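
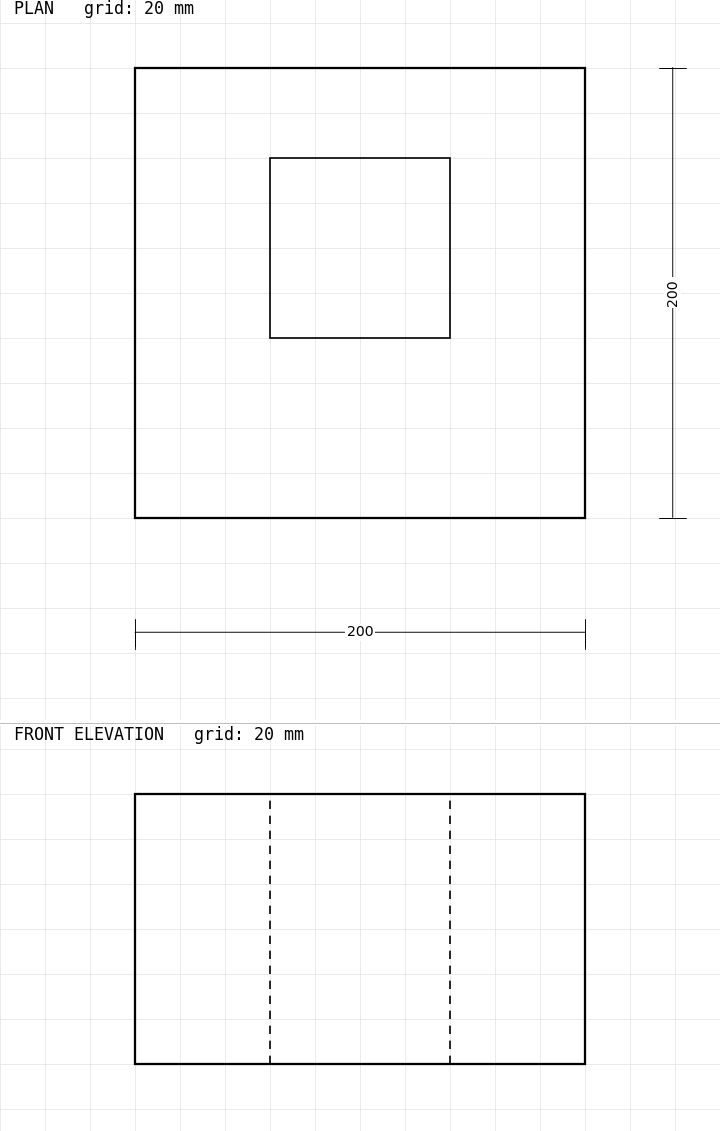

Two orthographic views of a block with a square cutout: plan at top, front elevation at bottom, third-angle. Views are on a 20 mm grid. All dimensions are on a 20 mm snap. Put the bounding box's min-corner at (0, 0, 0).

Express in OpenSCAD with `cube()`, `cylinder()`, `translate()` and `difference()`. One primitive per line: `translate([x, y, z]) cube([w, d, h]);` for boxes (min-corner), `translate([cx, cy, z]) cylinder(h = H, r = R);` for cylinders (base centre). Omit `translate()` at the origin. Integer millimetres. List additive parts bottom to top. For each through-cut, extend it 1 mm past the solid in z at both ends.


difference() {
  cube([200, 200, 120]);
  translate([60, 80, -1]) cube([80, 80, 122]);
}


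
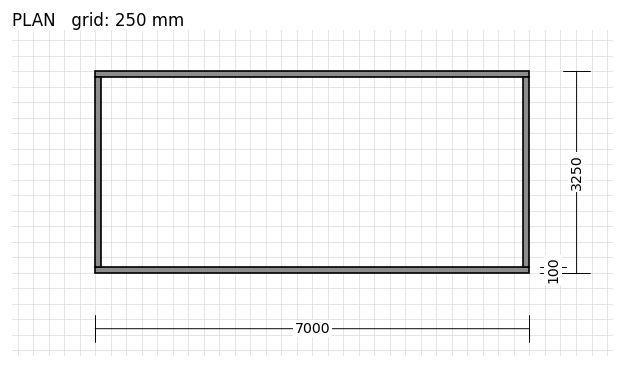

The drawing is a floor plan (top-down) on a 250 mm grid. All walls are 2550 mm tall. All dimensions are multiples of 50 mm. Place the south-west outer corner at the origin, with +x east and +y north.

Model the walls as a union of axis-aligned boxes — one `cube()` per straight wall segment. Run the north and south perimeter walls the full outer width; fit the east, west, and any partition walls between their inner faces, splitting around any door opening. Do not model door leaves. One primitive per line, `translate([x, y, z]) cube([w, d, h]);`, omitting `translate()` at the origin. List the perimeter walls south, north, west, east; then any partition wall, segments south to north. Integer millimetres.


cube([7000, 100, 2550]);
translate([0, 3150, 0]) cube([7000, 100, 2550]);
translate([0, 100, 0]) cube([100, 3050, 2550]);
translate([6900, 100, 0]) cube([100, 3050, 2550]);


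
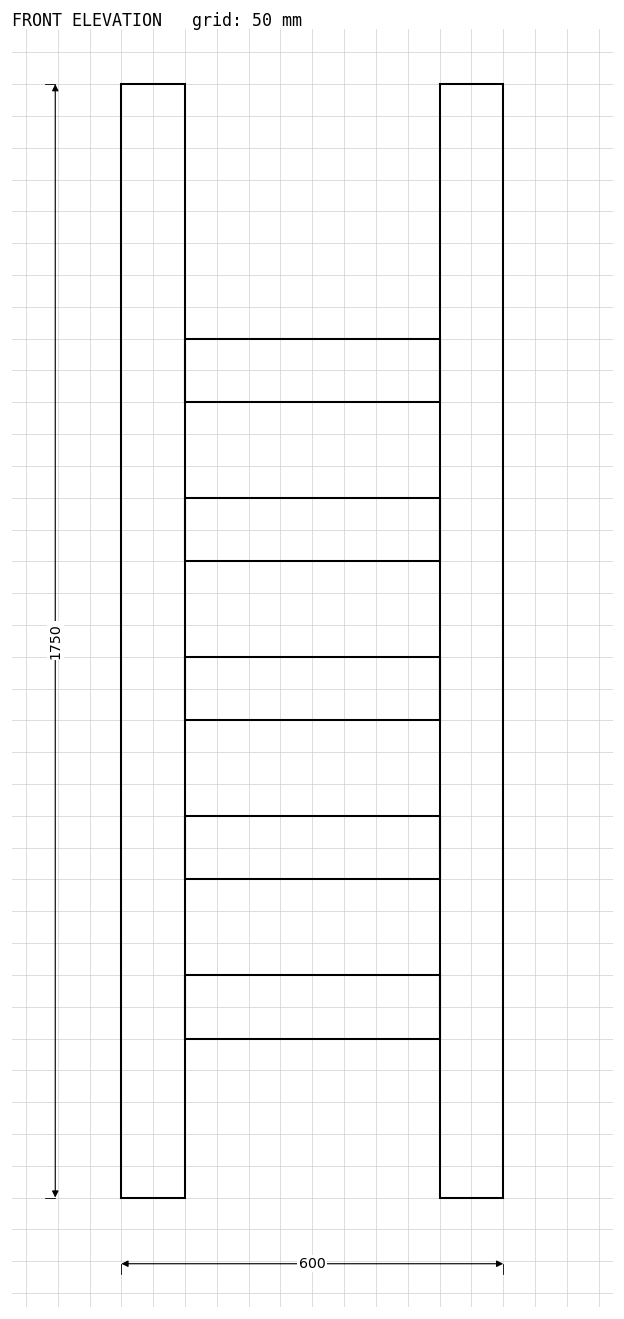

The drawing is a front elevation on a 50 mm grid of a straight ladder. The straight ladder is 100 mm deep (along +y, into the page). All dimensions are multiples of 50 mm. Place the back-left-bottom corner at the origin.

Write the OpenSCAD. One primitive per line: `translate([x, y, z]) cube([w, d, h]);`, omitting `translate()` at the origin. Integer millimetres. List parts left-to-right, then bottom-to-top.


cube([100, 100, 1750]);
translate([100, 0, 250]) cube([400, 100, 100]);
translate([100, 0, 500]) cube([400, 100, 100]);
translate([100, 0, 750]) cube([400, 100, 100]);
translate([100, 0, 1000]) cube([400, 100, 100]);
translate([100, 0, 1250]) cube([400, 100, 100]);
translate([500, 0, 0]) cube([100, 100, 1750]);


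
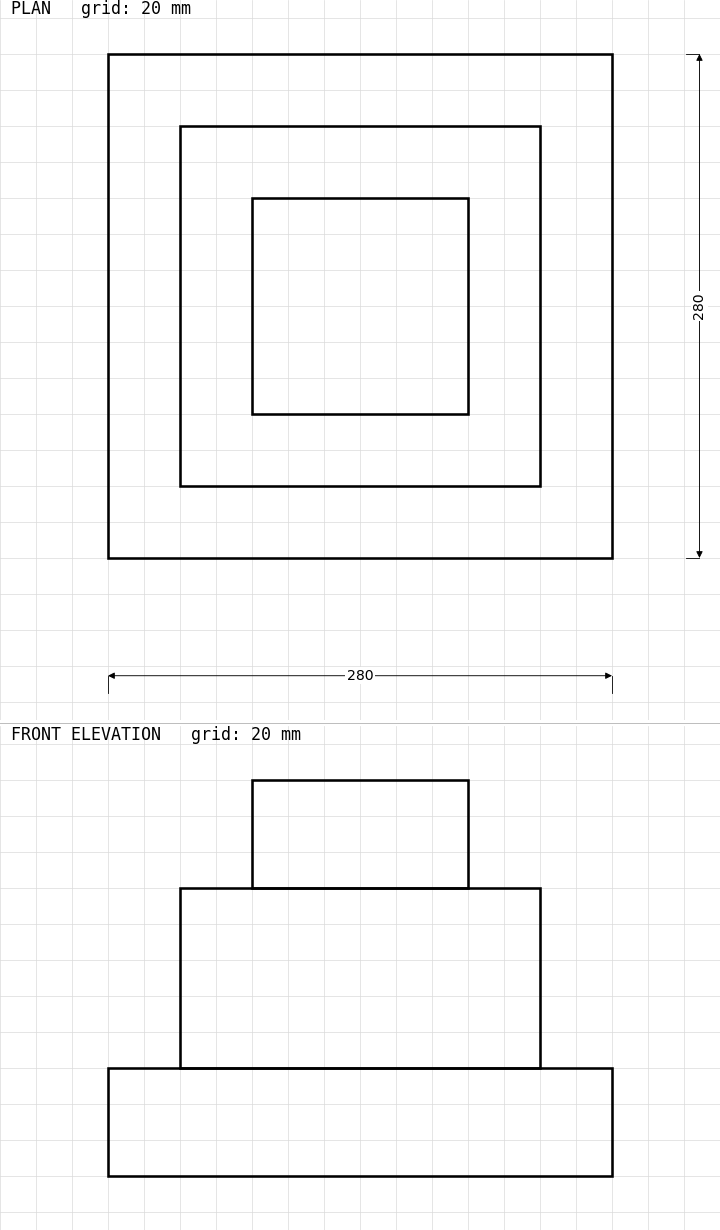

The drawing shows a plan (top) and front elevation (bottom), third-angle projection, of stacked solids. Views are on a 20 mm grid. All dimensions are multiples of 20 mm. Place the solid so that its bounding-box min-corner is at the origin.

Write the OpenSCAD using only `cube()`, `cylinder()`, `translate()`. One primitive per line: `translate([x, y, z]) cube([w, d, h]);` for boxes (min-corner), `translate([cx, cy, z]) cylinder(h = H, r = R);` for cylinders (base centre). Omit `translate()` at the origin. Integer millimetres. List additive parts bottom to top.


cube([280, 280, 60]);
translate([40, 40, 60]) cube([200, 200, 100]);
translate([80, 80, 160]) cube([120, 120, 60]);


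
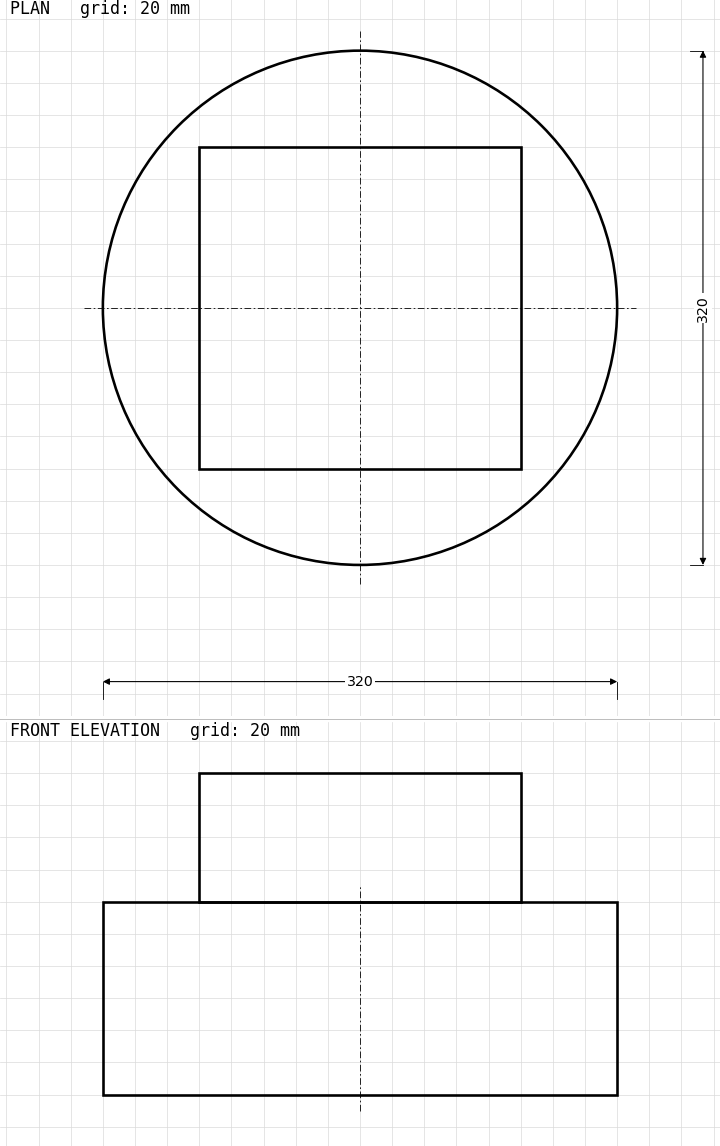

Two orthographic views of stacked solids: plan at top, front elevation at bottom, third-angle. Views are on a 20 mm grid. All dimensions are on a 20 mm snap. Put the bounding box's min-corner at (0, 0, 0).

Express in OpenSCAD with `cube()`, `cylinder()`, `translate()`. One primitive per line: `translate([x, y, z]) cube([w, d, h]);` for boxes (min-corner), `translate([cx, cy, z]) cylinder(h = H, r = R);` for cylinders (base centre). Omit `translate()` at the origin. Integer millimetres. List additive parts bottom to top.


translate([160, 160, 0]) cylinder(h = 120, r = 160);
translate([60, 60, 120]) cube([200, 200, 80]);


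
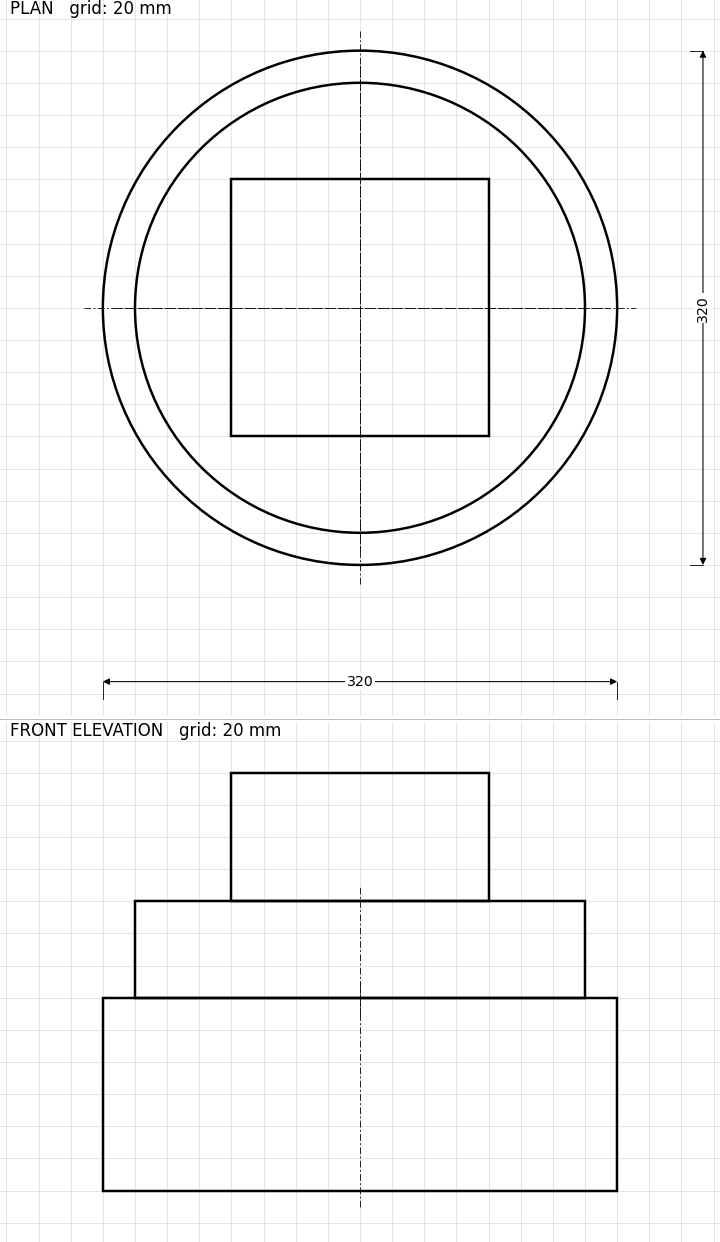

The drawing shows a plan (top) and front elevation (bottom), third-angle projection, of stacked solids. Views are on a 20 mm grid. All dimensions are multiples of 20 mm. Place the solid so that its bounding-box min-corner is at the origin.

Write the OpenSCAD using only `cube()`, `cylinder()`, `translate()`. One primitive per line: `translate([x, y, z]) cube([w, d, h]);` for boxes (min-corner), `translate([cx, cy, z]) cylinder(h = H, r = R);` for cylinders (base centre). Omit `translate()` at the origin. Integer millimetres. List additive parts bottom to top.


translate([160, 160, 0]) cylinder(h = 120, r = 160);
translate([160, 160, 120]) cylinder(h = 60, r = 140);
translate([80, 80, 180]) cube([160, 160, 80]);


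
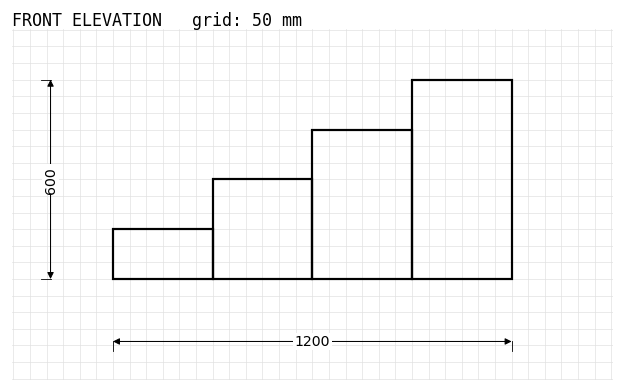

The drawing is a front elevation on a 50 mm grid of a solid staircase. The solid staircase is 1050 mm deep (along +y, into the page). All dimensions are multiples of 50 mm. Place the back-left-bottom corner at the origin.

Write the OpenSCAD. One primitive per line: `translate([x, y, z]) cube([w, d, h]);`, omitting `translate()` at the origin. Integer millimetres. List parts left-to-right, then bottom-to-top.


cube([300, 1050, 150]);
translate([300, 0, 0]) cube([300, 1050, 300]);
translate([600, 0, 0]) cube([300, 1050, 450]);
translate([900, 0, 0]) cube([300, 1050, 600]);


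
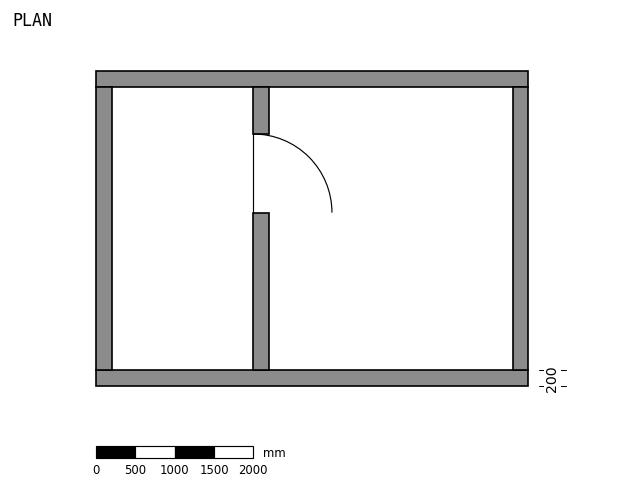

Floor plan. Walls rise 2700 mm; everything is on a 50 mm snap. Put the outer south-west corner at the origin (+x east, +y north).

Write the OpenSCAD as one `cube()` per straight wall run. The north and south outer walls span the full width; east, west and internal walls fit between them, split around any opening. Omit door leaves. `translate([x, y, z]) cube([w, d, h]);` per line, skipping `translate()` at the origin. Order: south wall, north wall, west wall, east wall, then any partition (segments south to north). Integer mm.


cube([5500, 200, 2700]);
translate([0, 3800, 0]) cube([5500, 200, 2700]);
translate([0, 200, 0]) cube([200, 3600, 2700]);
translate([5300, 200, 0]) cube([200, 3600, 2700]);
translate([2000, 200, 0]) cube([200, 2000, 2700]);
translate([2000, 3200, 0]) cube([200, 600, 2700]);


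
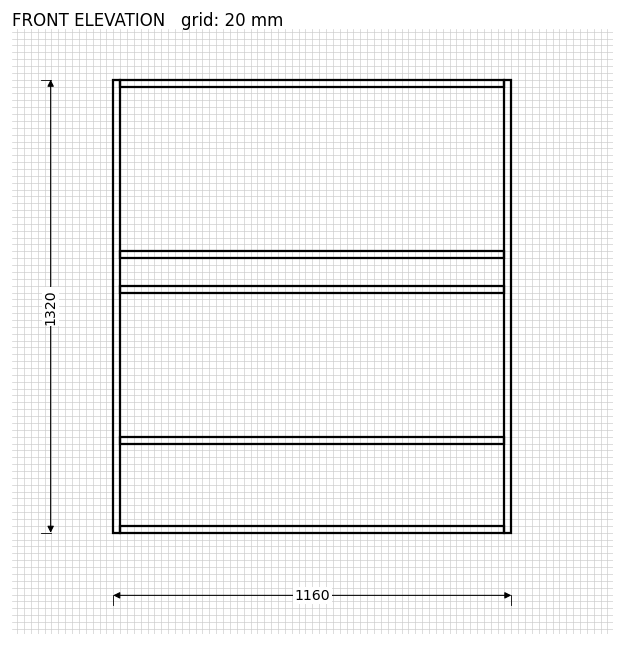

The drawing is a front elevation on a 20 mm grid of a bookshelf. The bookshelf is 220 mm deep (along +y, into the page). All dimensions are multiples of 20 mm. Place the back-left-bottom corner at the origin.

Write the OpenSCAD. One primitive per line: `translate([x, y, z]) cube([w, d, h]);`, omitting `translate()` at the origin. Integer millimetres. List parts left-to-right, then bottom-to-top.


cube([20, 220, 1320]);
translate([20, 0, 0]) cube([1120, 220, 20]);
translate([20, 0, 260]) cube([1120, 220, 20]);
translate([20, 0, 700]) cube([1120, 220, 20]);
translate([20, 0, 800]) cube([1120, 220, 20]);
translate([20, 0, 1300]) cube([1120, 220, 20]);
translate([1140, 0, 0]) cube([20, 220, 1320]);


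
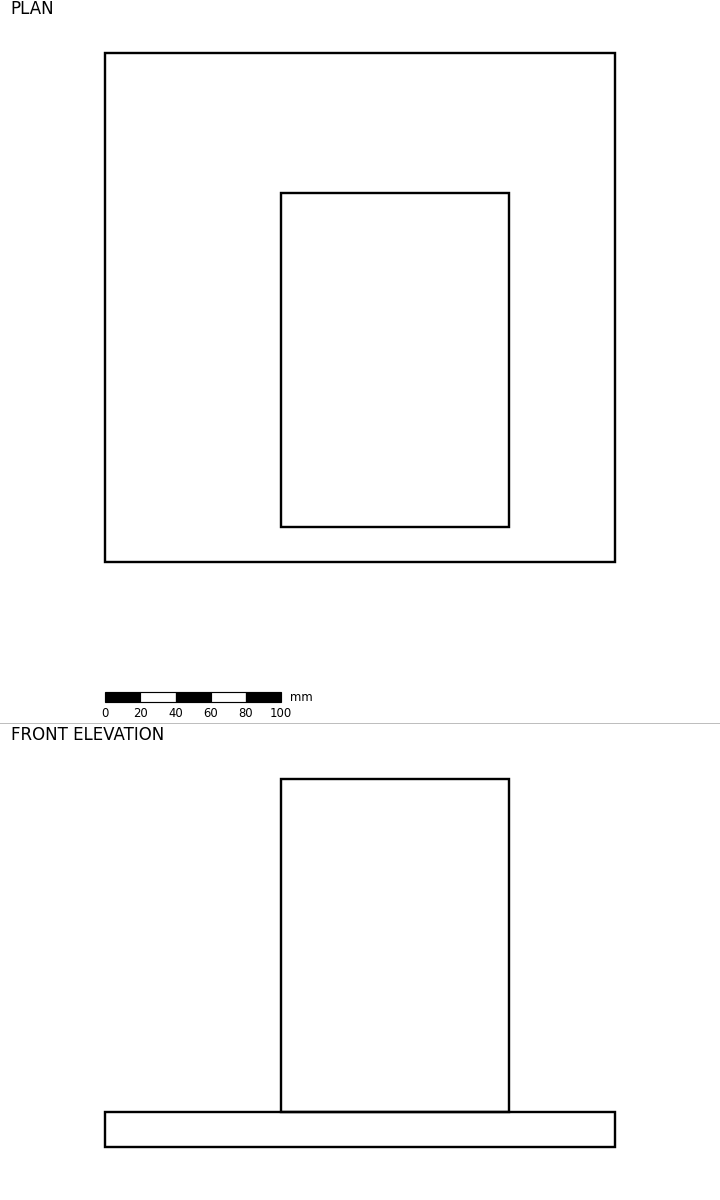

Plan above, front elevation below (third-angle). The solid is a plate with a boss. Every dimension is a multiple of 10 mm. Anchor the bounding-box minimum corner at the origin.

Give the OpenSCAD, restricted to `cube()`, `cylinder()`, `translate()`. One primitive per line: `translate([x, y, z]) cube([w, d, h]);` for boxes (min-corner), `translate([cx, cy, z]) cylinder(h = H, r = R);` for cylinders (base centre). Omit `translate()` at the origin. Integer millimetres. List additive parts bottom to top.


cube([290, 290, 20]);
translate([100, 20, 20]) cube([130, 190, 190]);


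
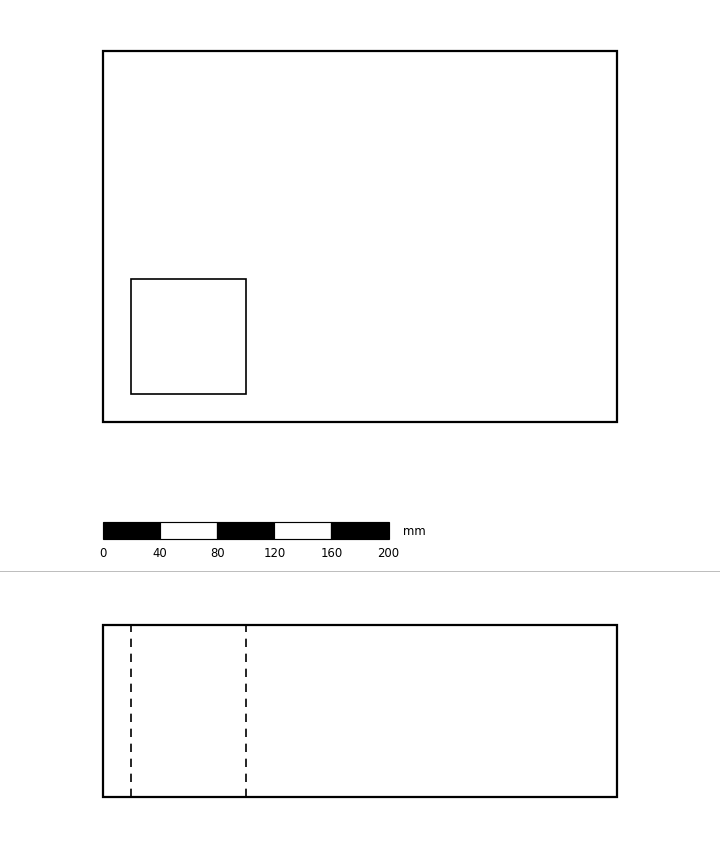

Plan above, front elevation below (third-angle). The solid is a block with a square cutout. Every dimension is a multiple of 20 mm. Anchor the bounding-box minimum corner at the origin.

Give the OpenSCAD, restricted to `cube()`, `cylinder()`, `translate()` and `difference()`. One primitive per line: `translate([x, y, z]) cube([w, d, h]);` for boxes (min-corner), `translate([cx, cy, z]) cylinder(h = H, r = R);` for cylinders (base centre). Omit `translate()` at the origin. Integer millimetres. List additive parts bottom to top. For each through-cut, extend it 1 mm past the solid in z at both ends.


difference() {
  cube([360, 260, 120]);
  translate([20, 20, -1]) cube([80, 80, 122]);
}


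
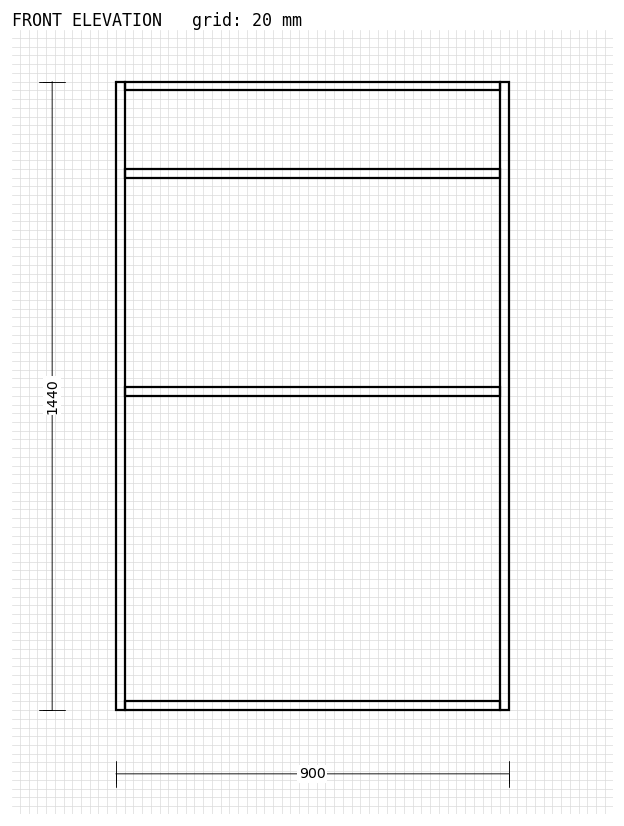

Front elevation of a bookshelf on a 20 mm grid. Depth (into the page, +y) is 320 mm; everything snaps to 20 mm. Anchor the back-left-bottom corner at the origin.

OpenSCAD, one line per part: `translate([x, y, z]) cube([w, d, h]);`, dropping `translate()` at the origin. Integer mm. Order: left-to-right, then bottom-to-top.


cube([20, 320, 1440]);
translate([20, 0, 0]) cube([860, 320, 20]);
translate([20, 0, 720]) cube([860, 320, 20]);
translate([20, 0, 1220]) cube([860, 320, 20]);
translate([20, 0, 1420]) cube([860, 320, 20]);
translate([880, 0, 0]) cube([20, 320, 1440]);


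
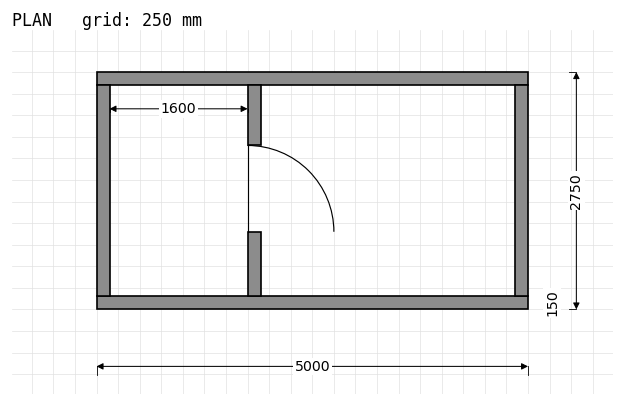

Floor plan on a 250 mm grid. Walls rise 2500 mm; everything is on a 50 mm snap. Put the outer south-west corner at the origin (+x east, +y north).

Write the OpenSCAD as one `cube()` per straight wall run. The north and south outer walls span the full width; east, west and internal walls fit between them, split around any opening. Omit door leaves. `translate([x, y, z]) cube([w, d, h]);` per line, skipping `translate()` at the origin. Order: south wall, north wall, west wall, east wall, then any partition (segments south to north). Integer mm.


cube([5000, 150, 2500]);
translate([0, 2600, 0]) cube([5000, 150, 2500]);
translate([0, 150, 0]) cube([150, 2450, 2500]);
translate([4850, 150, 0]) cube([150, 2450, 2500]);
translate([1750, 150, 0]) cube([150, 750, 2500]);
translate([1750, 1900, 0]) cube([150, 700, 2500]);


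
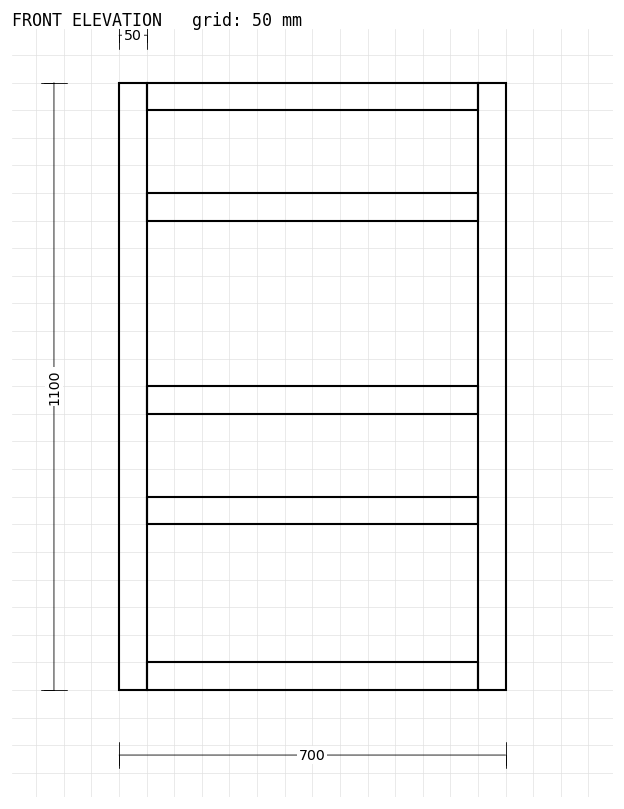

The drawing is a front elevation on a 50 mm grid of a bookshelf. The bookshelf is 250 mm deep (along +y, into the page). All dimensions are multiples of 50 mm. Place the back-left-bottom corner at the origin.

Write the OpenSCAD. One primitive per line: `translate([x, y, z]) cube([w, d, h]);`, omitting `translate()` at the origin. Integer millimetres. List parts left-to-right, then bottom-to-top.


cube([50, 250, 1100]);
translate([50, 0, 0]) cube([600, 250, 50]);
translate([50, 0, 300]) cube([600, 250, 50]);
translate([50, 0, 500]) cube([600, 250, 50]);
translate([50, 0, 850]) cube([600, 250, 50]);
translate([50, 0, 1050]) cube([600, 250, 50]);
translate([650, 0, 0]) cube([50, 250, 1100]);


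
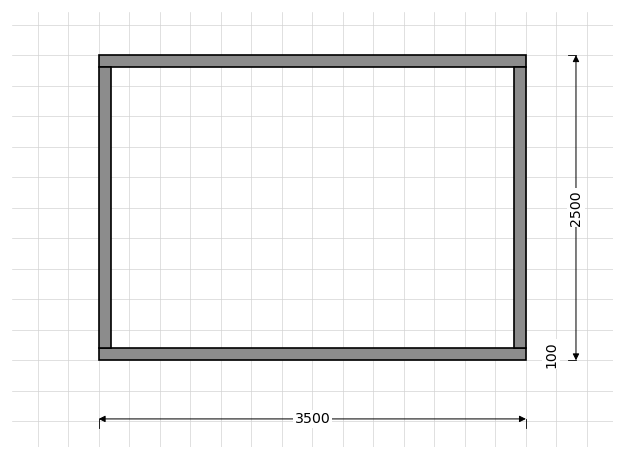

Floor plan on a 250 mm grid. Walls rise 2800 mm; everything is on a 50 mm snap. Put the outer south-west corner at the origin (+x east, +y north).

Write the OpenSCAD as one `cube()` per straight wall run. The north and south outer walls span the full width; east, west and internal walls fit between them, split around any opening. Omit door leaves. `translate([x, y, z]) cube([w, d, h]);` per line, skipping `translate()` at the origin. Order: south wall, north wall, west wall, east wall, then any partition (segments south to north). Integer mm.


cube([3500, 100, 2800]);
translate([0, 2400, 0]) cube([3500, 100, 2800]);
translate([0, 100, 0]) cube([100, 2300, 2800]);
translate([3400, 100, 0]) cube([100, 2300, 2800]);


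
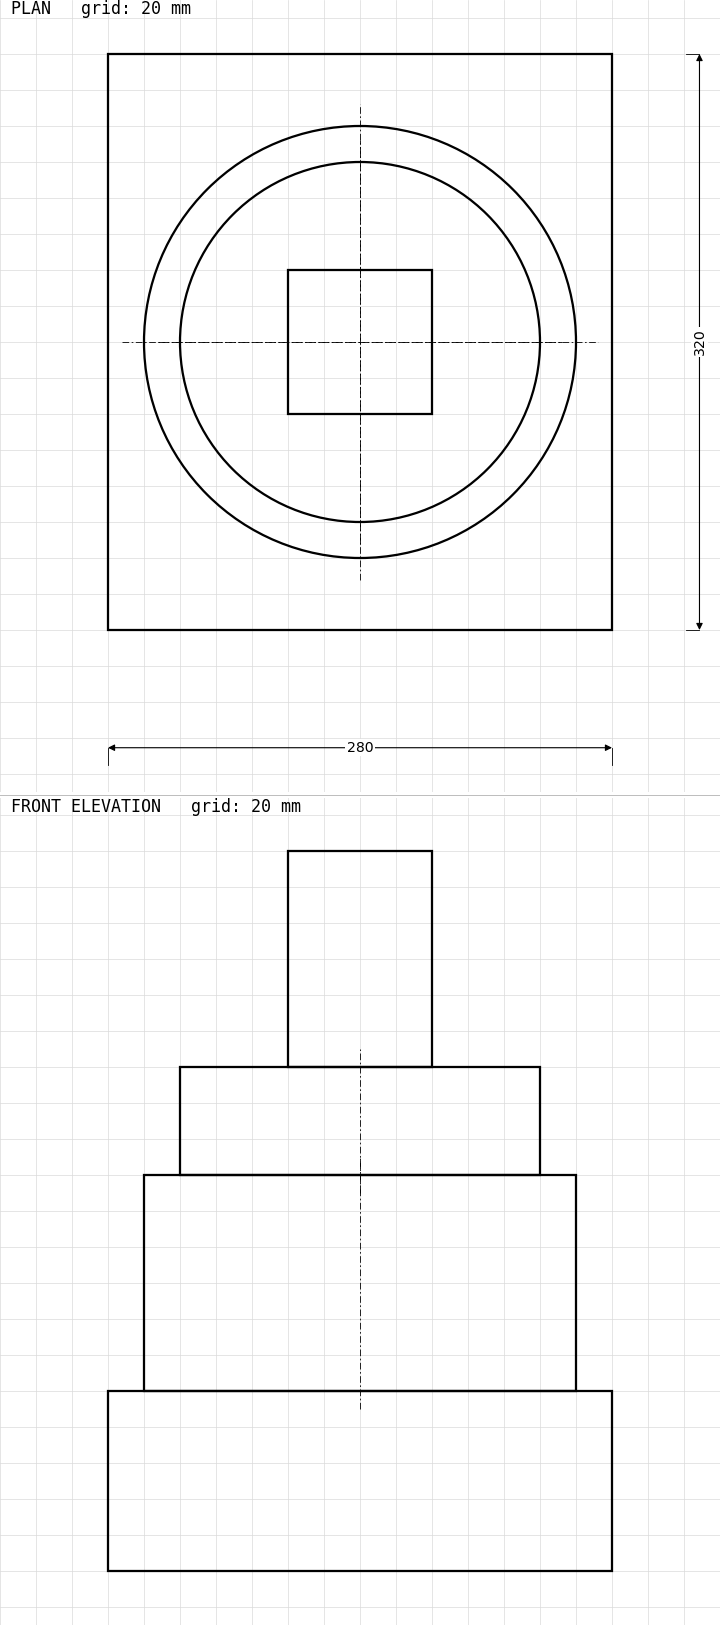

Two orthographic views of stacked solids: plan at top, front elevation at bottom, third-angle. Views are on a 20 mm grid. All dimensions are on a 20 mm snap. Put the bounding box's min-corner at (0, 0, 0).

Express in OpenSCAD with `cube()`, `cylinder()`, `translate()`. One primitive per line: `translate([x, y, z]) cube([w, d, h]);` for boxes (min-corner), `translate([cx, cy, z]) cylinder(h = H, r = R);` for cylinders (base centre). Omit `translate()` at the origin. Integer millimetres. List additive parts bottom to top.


cube([280, 320, 100]);
translate([140, 160, 100]) cylinder(h = 120, r = 120);
translate([140, 160, 220]) cylinder(h = 60, r = 100);
translate([100, 120, 280]) cube([80, 80, 120]);


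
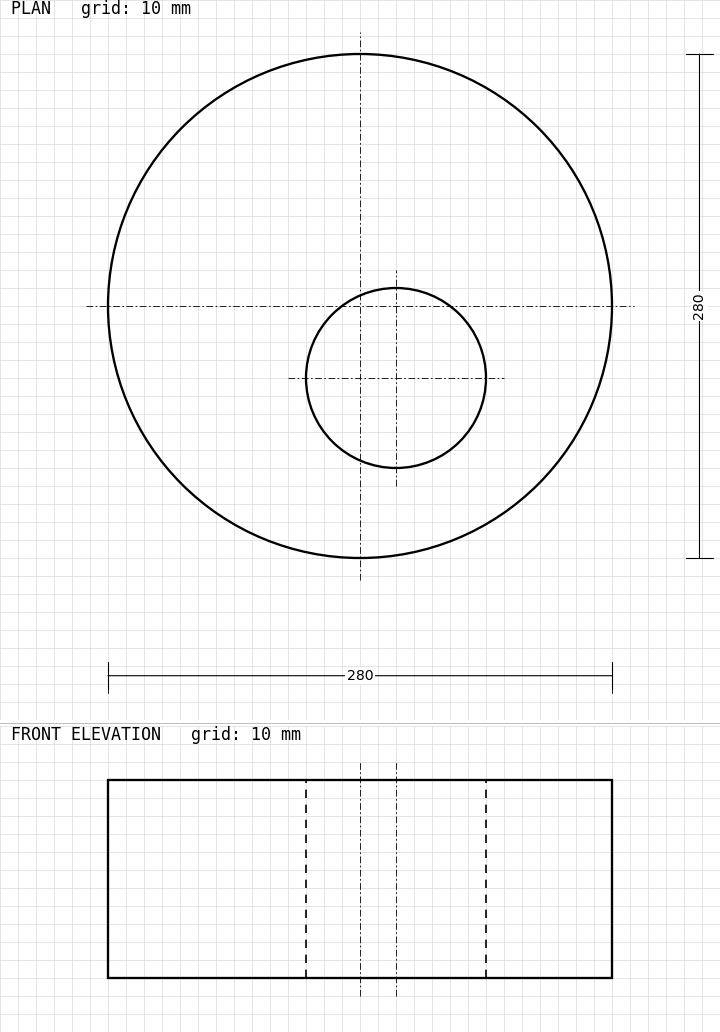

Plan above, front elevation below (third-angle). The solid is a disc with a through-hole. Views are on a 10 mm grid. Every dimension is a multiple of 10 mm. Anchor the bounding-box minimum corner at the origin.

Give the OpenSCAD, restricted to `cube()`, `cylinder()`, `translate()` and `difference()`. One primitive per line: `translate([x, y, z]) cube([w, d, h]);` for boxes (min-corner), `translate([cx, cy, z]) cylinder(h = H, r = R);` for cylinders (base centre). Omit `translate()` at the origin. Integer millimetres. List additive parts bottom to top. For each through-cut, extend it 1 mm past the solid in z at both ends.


difference() {
  translate([140, 140, 0]) cylinder(h = 110, r = 140);
  translate([160, 100, -1]) cylinder(h = 112, r = 50);
}


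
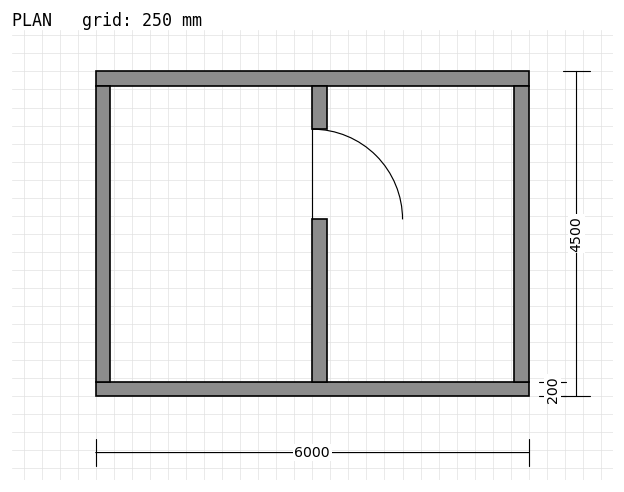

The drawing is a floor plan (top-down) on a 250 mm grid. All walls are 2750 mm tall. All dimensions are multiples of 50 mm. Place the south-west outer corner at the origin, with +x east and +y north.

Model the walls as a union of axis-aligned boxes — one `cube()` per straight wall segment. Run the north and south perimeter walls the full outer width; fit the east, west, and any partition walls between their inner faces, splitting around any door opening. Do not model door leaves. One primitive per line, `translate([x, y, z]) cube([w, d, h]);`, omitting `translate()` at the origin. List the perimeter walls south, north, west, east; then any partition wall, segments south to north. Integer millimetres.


cube([6000, 200, 2750]);
translate([0, 4300, 0]) cube([6000, 200, 2750]);
translate([0, 200, 0]) cube([200, 4100, 2750]);
translate([5800, 200, 0]) cube([200, 4100, 2750]);
translate([3000, 200, 0]) cube([200, 2250, 2750]);
translate([3000, 3700, 0]) cube([200, 600, 2750]);


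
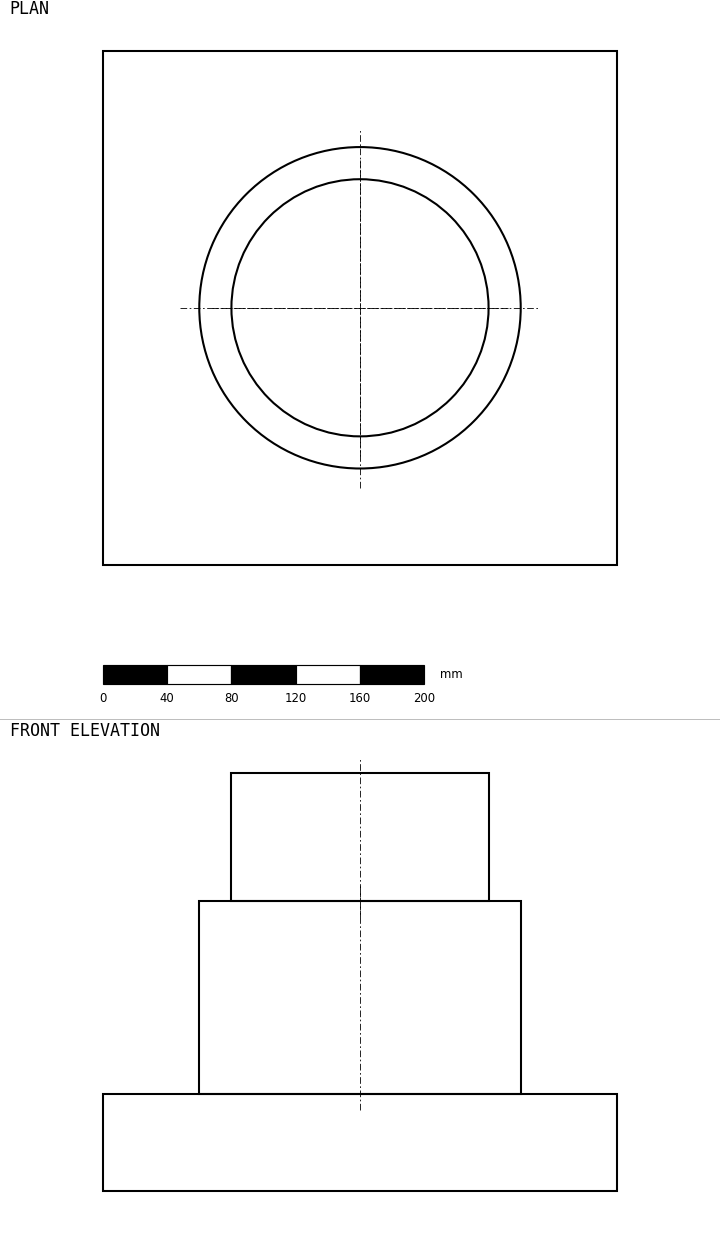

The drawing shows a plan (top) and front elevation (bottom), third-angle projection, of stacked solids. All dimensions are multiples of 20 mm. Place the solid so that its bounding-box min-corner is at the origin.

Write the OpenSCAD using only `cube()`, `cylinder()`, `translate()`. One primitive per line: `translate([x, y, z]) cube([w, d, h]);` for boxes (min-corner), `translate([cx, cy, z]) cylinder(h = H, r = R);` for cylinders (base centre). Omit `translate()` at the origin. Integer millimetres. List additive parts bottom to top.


cube([320, 320, 60]);
translate([160, 160, 60]) cylinder(h = 120, r = 100);
translate([160, 160, 180]) cylinder(h = 80, r = 80);


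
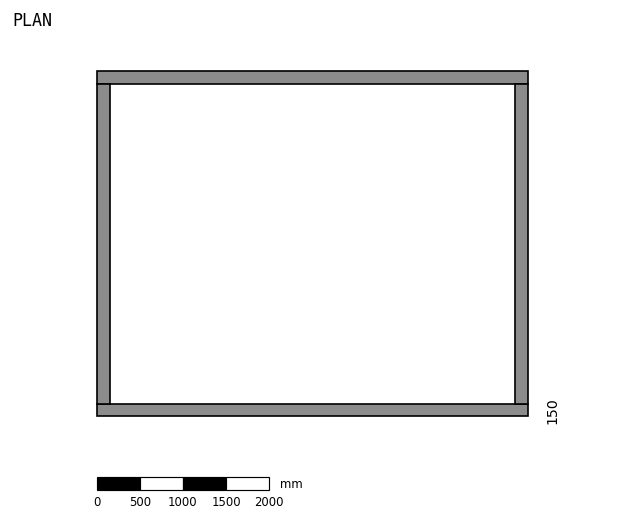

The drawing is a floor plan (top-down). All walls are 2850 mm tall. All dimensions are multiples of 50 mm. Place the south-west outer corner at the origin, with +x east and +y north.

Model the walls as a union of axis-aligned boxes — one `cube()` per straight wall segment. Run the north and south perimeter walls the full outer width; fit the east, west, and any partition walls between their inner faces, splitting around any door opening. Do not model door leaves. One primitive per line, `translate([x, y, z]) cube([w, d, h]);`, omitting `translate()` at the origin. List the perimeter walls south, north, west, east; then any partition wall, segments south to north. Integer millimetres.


cube([5000, 150, 2850]);
translate([0, 3850, 0]) cube([5000, 150, 2850]);
translate([0, 150, 0]) cube([150, 3700, 2850]);
translate([4850, 150, 0]) cube([150, 3700, 2850]);


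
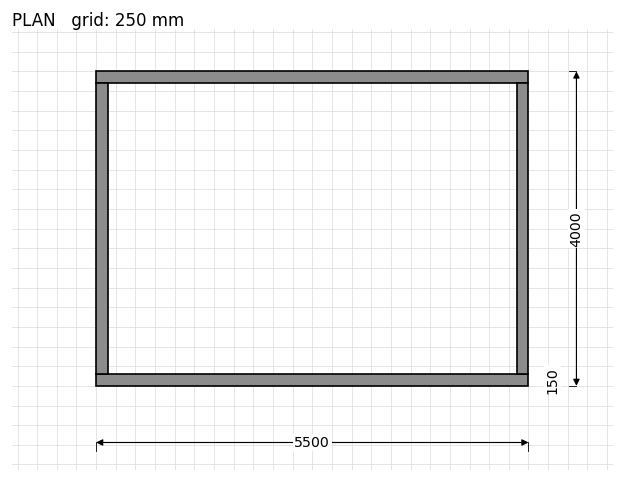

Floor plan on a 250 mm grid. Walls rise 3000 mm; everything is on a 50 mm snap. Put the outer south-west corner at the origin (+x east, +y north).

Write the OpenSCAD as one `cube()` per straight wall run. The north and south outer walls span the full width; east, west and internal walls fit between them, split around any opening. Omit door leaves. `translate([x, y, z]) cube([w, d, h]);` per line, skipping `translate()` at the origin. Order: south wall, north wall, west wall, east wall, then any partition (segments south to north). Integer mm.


cube([5500, 150, 3000]);
translate([0, 3850, 0]) cube([5500, 150, 3000]);
translate([0, 150, 0]) cube([150, 3700, 3000]);
translate([5350, 150, 0]) cube([150, 3700, 3000]);


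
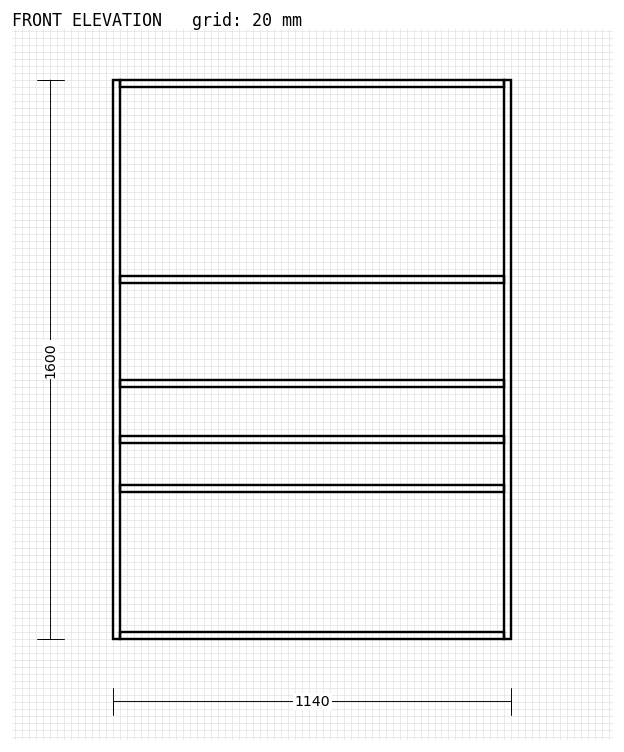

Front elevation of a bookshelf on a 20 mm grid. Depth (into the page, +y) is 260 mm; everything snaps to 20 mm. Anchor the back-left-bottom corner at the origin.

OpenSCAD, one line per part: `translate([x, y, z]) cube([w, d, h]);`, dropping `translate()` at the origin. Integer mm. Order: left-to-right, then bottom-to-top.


cube([20, 260, 1600]);
translate([20, 0, 0]) cube([1100, 260, 20]);
translate([20, 0, 420]) cube([1100, 260, 20]);
translate([20, 0, 560]) cube([1100, 260, 20]);
translate([20, 0, 720]) cube([1100, 260, 20]);
translate([20, 0, 1020]) cube([1100, 260, 20]);
translate([20, 0, 1580]) cube([1100, 260, 20]);
translate([1120, 0, 0]) cube([20, 260, 1600]);


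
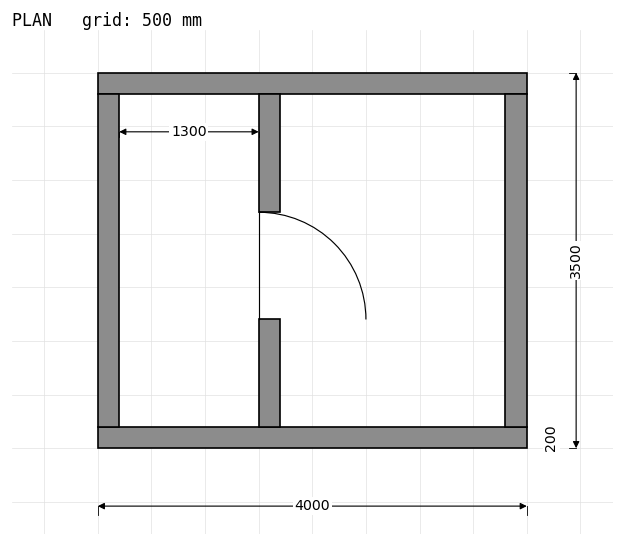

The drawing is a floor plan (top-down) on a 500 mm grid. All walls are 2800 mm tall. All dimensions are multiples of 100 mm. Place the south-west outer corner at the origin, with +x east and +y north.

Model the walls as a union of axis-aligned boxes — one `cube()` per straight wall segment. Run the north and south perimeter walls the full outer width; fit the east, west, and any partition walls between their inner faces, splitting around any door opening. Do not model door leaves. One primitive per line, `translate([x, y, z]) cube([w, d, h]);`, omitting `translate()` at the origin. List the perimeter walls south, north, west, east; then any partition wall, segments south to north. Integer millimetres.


cube([4000, 200, 2800]);
translate([0, 3300, 0]) cube([4000, 200, 2800]);
translate([0, 200, 0]) cube([200, 3100, 2800]);
translate([3800, 200, 0]) cube([200, 3100, 2800]);
translate([1500, 200, 0]) cube([200, 1000, 2800]);
translate([1500, 2200, 0]) cube([200, 1100, 2800]);


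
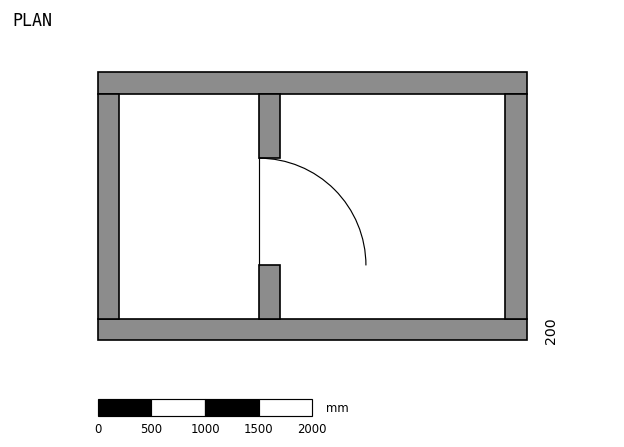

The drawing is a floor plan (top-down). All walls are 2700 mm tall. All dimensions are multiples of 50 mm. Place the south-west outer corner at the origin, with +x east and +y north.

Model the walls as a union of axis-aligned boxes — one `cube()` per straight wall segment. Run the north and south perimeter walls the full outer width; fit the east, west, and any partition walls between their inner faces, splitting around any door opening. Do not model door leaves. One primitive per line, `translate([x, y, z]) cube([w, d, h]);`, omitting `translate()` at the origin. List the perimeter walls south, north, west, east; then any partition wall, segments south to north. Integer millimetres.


cube([4000, 200, 2700]);
translate([0, 2300, 0]) cube([4000, 200, 2700]);
translate([0, 200, 0]) cube([200, 2100, 2700]);
translate([3800, 200, 0]) cube([200, 2100, 2700]);
translate([1500, 200, 0]) cube([200, 500, 2700]);
translate([1500, 1700, 0]) cube([200, 600, 2700]);


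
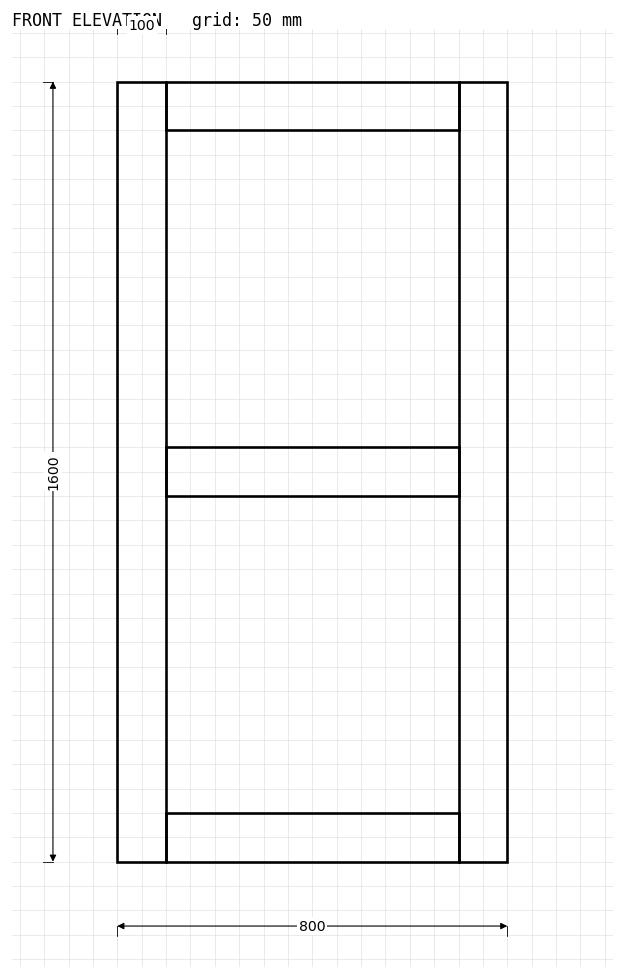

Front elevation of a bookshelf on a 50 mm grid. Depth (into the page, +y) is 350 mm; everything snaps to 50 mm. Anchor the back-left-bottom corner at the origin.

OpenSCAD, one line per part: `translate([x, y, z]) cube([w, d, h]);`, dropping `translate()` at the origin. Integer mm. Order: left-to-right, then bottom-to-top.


cube([100, 350, 1600]);
translate([100, 0, 0]) cube([600, 350, 100]);
translate([100, 0, 750]) cube([600, 350, 100]);
translate([100, 0, 1500]) cube([600, 350, 100]);
translate([700, 0, 0]) cube([100, 350, 1600]);


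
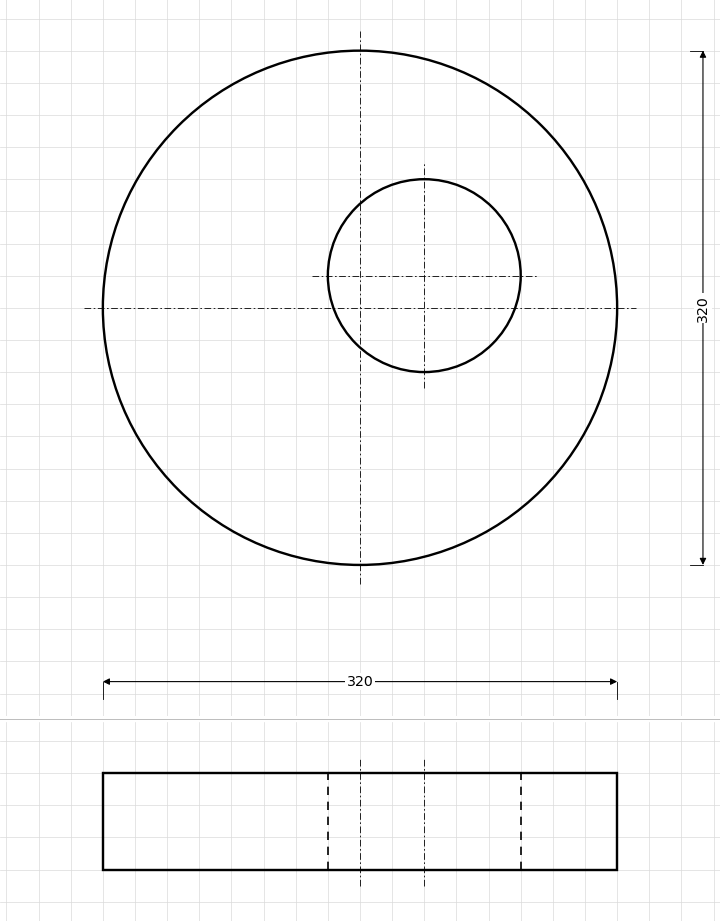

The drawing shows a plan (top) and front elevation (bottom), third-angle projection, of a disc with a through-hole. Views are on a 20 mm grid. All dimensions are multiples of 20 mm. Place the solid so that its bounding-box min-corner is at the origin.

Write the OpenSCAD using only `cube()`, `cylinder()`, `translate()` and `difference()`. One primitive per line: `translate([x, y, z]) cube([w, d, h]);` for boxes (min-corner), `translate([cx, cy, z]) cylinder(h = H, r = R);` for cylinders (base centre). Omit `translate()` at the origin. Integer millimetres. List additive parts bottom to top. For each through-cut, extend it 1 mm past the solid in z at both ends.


difference() {
  translate([160, 160, 0]) cylinder(h = 60, r = 160);
  translate([200, 180, -1]) cylinder(h = 62, r = 60);
}


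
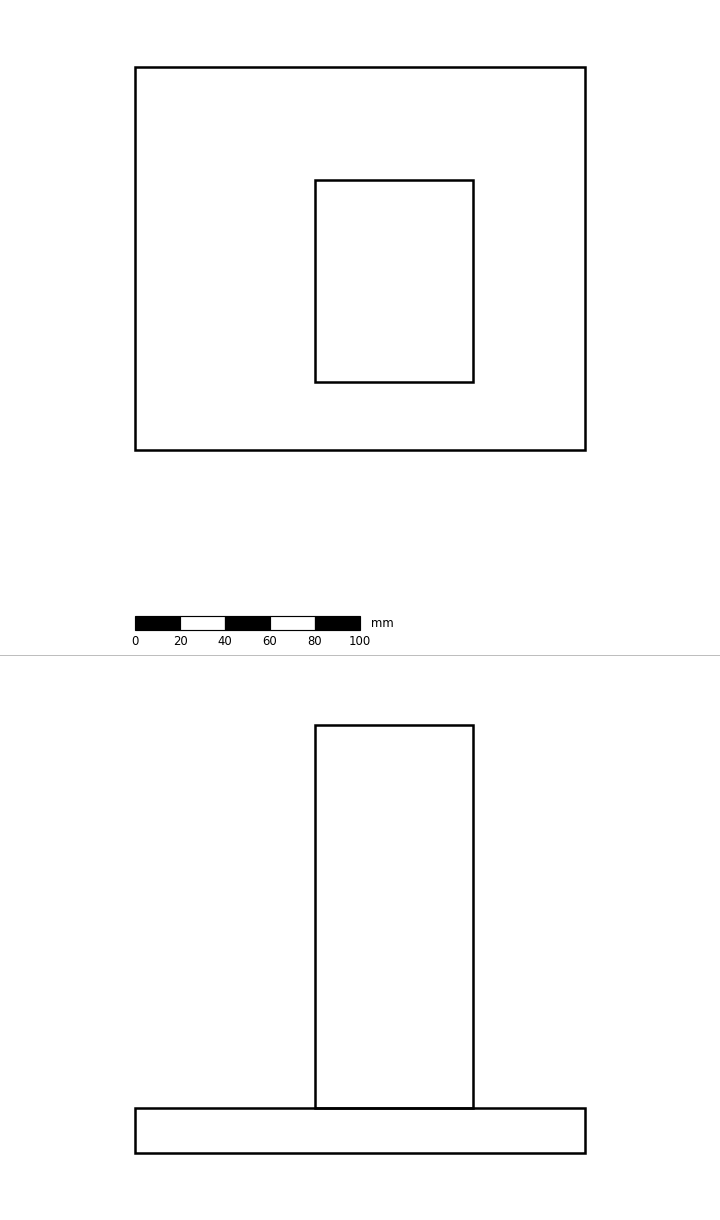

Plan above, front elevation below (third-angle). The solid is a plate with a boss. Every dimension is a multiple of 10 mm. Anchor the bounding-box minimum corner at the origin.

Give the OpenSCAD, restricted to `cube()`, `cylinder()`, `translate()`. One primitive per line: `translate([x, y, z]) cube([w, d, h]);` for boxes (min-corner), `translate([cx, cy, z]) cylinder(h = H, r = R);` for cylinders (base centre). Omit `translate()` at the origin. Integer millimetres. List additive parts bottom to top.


cube([200, 170, 20]);
translate([80, 30, 20]) cube([70, 90, 170]);


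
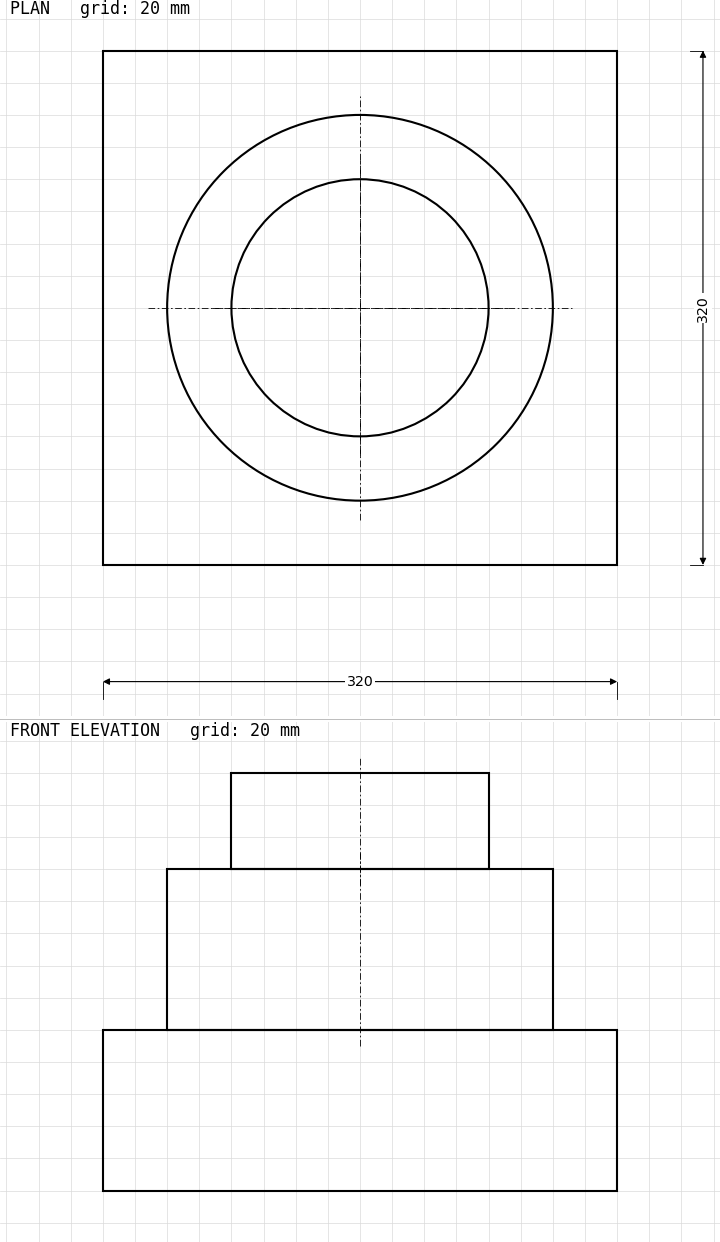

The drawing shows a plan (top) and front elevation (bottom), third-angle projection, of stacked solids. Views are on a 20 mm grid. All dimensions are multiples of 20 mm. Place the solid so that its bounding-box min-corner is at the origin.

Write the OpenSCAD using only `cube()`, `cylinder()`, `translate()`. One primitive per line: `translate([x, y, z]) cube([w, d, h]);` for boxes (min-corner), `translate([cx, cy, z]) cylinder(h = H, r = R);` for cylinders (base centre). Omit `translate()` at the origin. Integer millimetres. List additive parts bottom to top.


cube([320, 320, 100]);
translate([160, 160, 100]) cylinder(h = 100, r = 120);
translate([160, 160, 200]) cylinder(h = 60, r = 80);


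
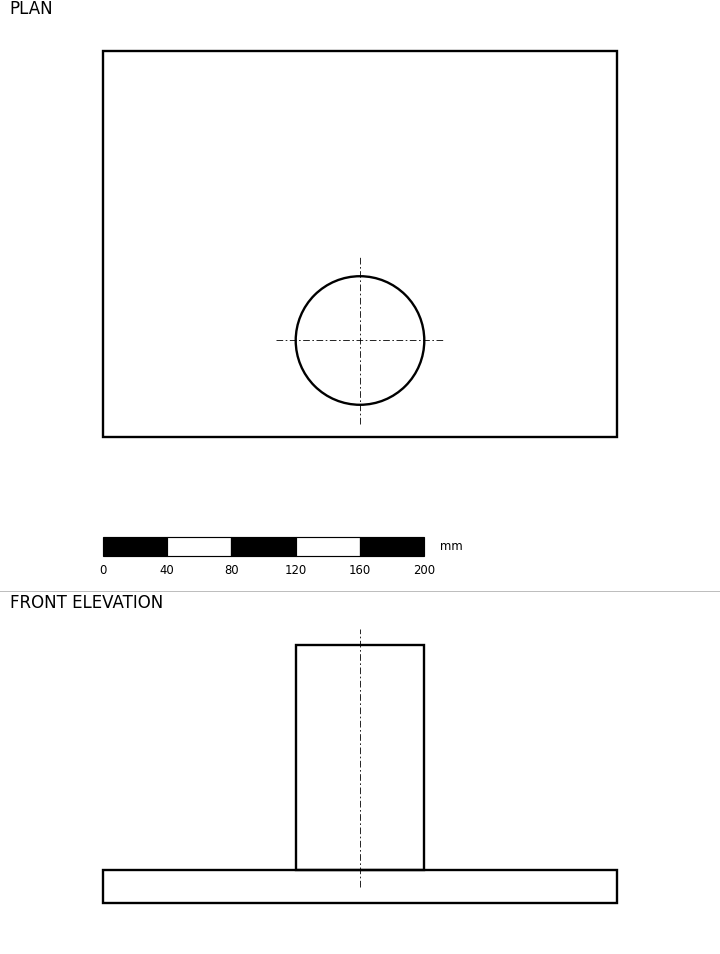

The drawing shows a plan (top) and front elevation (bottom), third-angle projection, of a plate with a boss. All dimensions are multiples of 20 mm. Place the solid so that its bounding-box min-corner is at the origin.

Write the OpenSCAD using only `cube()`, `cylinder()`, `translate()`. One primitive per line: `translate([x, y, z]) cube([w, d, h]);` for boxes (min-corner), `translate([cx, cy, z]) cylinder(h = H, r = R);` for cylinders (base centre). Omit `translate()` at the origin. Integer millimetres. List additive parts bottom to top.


cube([320, 240, 20]);
translate([160, 60, 20]) cylinder(h = 140, r = 40);


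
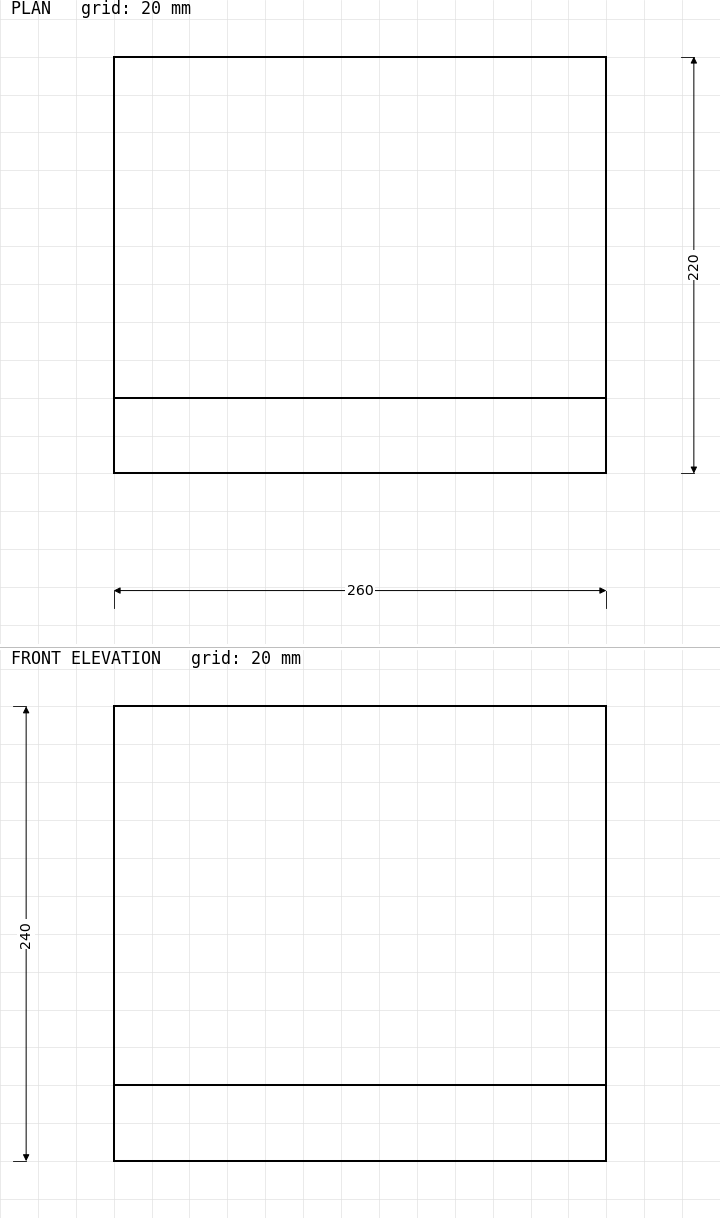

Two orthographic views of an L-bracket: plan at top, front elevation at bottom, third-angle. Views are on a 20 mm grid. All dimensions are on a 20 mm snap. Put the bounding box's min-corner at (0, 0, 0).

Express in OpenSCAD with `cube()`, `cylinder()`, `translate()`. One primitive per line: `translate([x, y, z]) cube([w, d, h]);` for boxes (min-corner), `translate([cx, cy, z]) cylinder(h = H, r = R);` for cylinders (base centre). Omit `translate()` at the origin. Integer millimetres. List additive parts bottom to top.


cube([260, 220, 40]);
translate([0, 0, 40]) cube([260, 40, 200]);


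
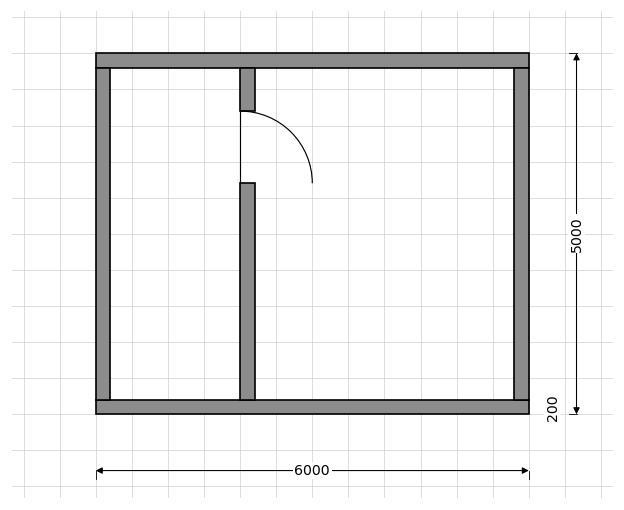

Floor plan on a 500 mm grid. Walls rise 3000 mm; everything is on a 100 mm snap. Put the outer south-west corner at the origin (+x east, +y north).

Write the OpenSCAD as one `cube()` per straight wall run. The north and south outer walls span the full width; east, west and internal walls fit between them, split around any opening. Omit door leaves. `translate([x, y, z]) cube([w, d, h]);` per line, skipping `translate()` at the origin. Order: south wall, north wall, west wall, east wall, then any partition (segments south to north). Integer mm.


cube([6000, 200, 3000]);
translate([0, 4800, 0]) cube([6000, 200, 3000]);
translate([0, 200, 0]) cube([200, 4600, 3000]);
translate([5800, 200, 0]) cube([200, 4600, 3000]);
translate([2000, 200, 0]) cube([200, 3000, 3000]);
translate([2000, 4200, 0]) cube([200, 600, 3000]);


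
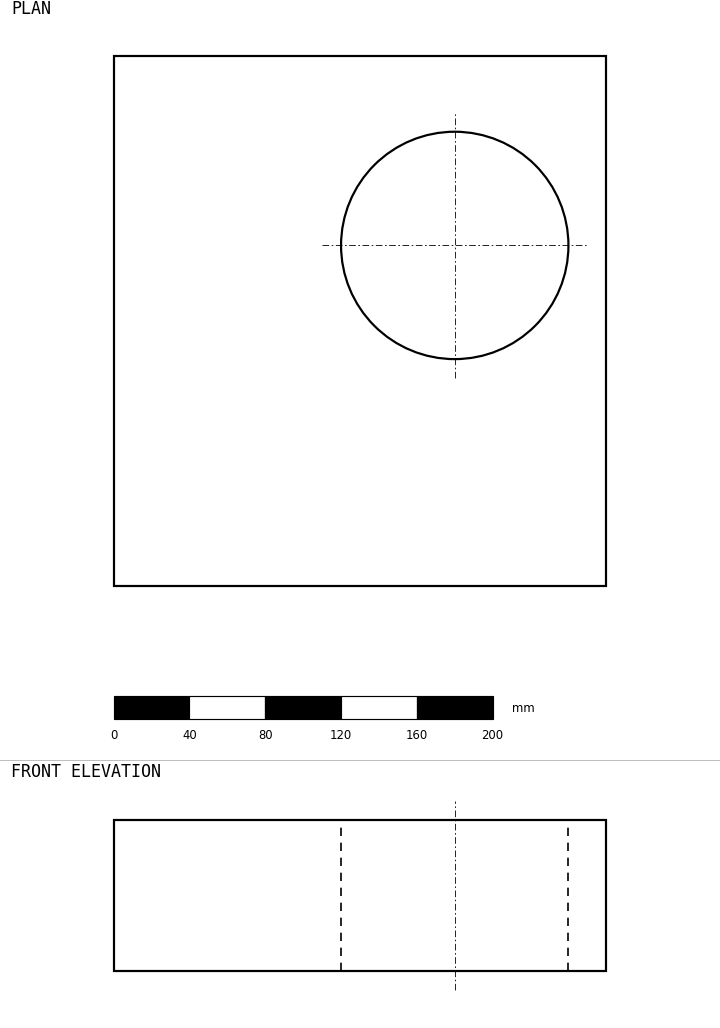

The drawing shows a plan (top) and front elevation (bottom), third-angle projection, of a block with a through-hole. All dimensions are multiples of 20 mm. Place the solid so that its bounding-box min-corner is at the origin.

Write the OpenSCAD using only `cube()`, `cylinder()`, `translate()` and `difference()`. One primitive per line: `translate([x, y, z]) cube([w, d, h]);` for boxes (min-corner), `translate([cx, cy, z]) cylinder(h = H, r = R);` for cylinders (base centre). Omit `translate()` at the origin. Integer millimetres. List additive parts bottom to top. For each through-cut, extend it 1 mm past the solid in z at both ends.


difference() {
  cube([260, 280, 80]);
  translate([180, 180, -1]) cylinder(h = 82, r = 60);
}


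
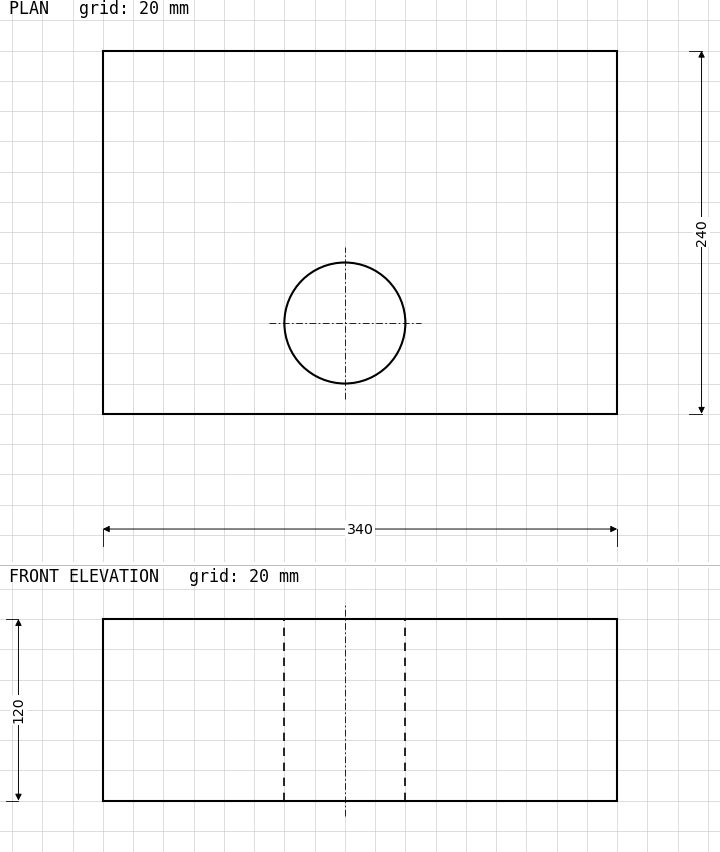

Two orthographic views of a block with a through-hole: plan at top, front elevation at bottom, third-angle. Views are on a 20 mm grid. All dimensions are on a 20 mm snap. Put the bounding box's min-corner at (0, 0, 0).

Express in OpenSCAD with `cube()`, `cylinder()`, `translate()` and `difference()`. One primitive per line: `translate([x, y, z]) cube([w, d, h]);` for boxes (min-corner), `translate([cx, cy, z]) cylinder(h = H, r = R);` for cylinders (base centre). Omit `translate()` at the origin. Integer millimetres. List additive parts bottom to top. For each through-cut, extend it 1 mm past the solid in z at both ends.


difference() {
  cube([340, 240, 120]);
  translate([160, 60, -1]) cylinder(h = 122, r = 40);
}


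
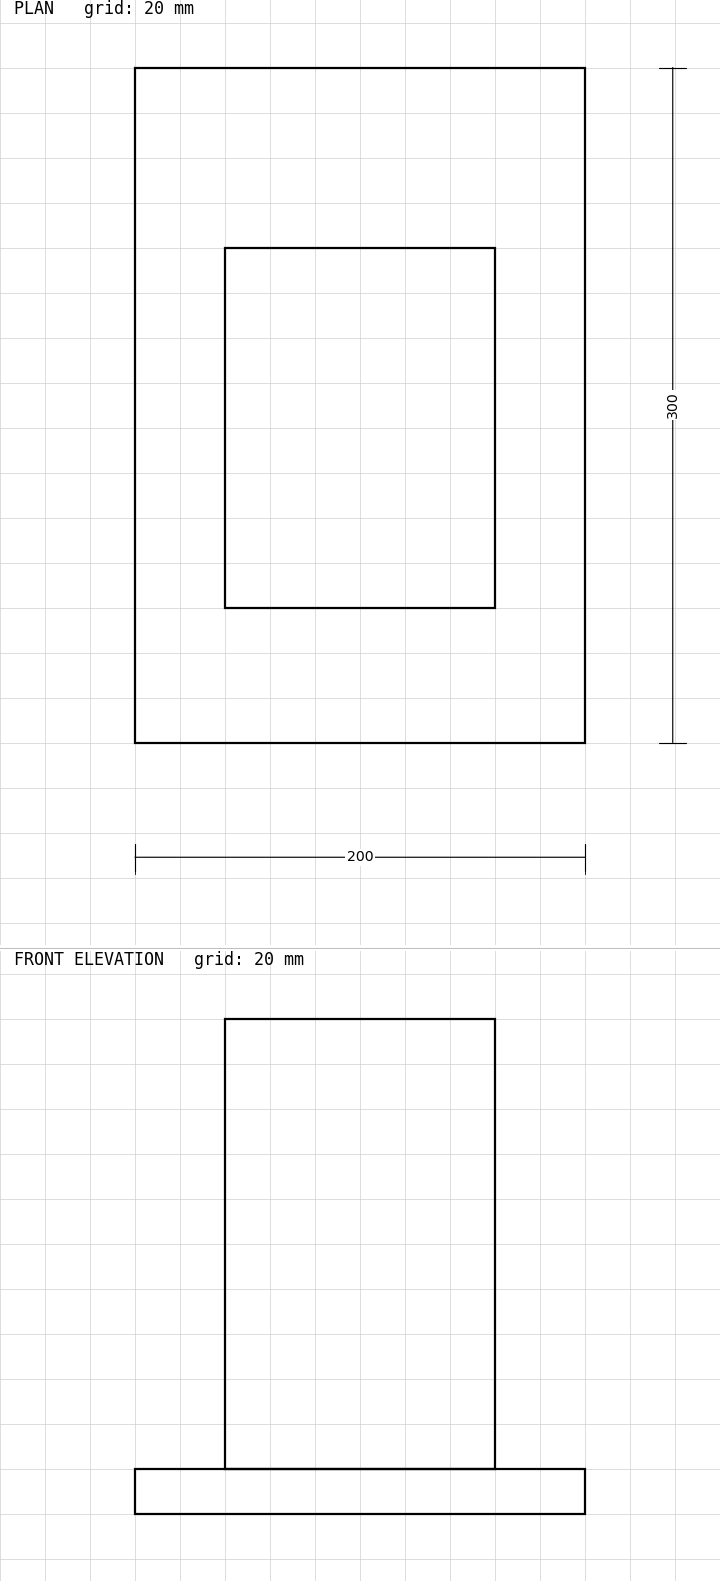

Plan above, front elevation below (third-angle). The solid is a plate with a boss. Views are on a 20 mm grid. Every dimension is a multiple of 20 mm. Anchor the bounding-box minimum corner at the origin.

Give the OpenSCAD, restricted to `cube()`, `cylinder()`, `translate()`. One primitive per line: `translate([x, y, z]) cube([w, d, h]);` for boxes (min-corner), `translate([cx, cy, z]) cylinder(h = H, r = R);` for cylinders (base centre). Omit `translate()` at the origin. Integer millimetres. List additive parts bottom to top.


cube([200, 300, 20]);
translate([40, 60, 20]) cube([120, 160, 200]);


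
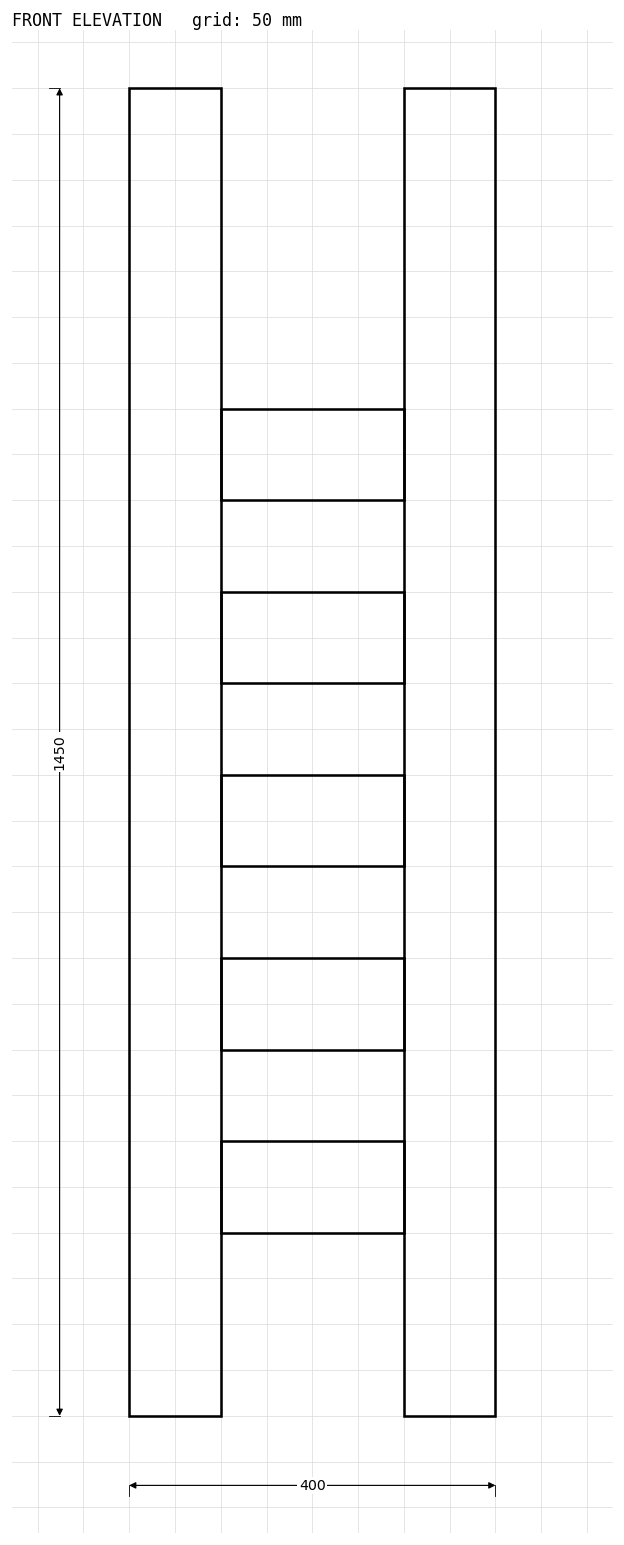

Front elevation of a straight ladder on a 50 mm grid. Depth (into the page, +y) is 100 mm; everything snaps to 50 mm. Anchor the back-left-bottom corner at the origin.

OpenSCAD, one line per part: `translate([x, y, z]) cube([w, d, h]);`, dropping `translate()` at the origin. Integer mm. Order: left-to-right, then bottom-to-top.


cube([100, 100, 1450]);
translate([100, 0, 200]) cube([200, 100, 100]);
translate([100, 0, 400]) cube([200, 100, 100]);
translate([100, 0, 600]) cube([200, 100, 100]);
translate([100, 0, 800]) cube([200, 100, 100]);
translate([100, 0, 1000]) cube([200, 100, 100]);
translate([300, 0, 0]) cube([100, 100, 1450]);


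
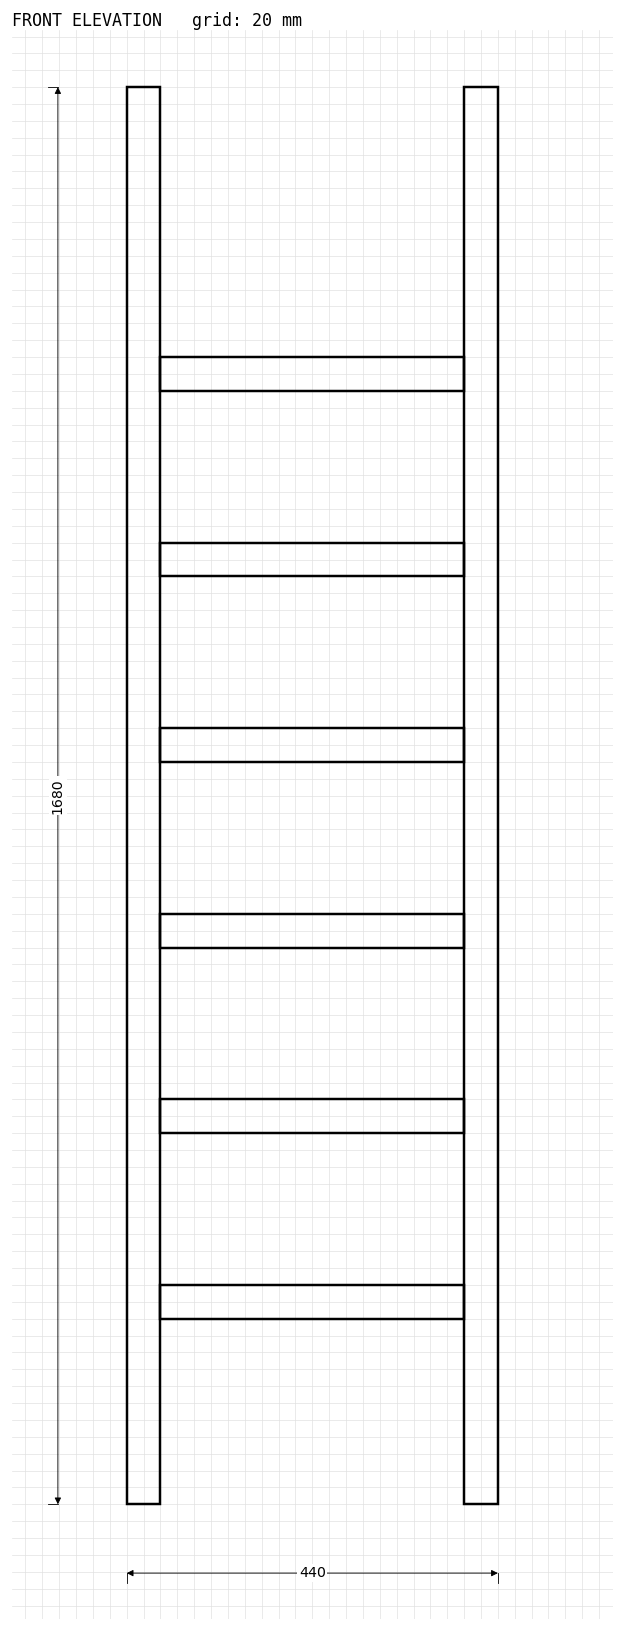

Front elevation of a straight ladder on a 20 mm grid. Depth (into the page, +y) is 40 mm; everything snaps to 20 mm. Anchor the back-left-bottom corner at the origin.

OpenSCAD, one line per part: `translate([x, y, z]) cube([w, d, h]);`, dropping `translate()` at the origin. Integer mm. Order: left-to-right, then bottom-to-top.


cube([40, 40, 1680]);
translate([40, 0, 220]) cube([360, 40, 40]);
translate([40, 0, 440]) cube([360, 40, 40]);
translate([40, 0, 660]) cube([360, 40, 40]);
translate([40, 0, 880]) cube([360, 40, 40]);
translate([40, 0, 1100]) cube([360, 40, 40]);
translate([40, 0, 1320]) cube([360, 40, 40]);
translate([400, 0, 0]) cube([40, 40, 1680]);
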